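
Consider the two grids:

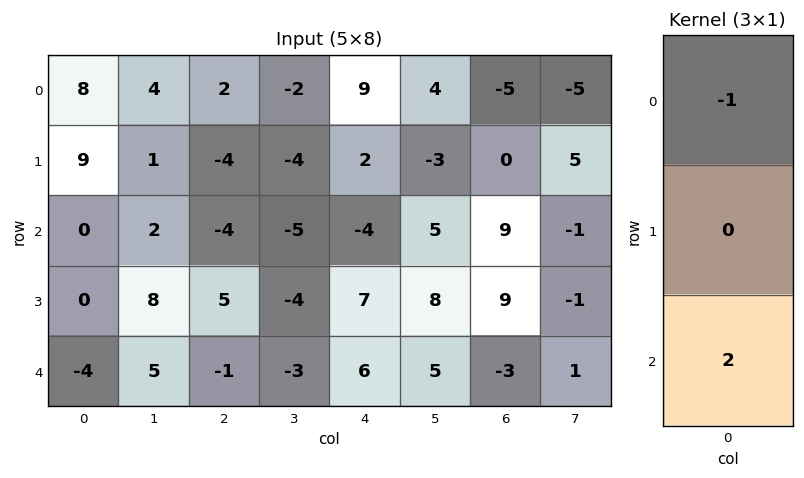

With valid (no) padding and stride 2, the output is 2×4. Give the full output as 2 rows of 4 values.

Output[0,0]: The receptive field on the input at this output position is [8 / 9 / 0]. Elementwise product with the kernel and sum: 8·-1 + 0·2.

-8 -10 -17 23
-8 2 16 -15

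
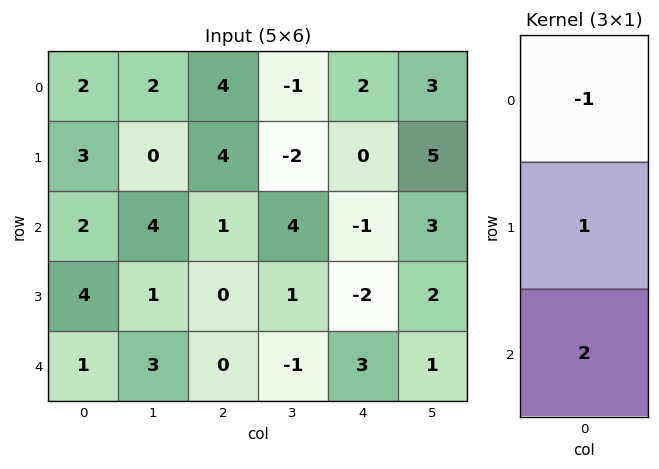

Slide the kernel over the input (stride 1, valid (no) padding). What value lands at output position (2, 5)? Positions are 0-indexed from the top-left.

1

The receptive field on the input at this output position is [3 / 2 / 1]. Elementwise product with the kernel and sum: 3·-1 + 2·1 + 1·2.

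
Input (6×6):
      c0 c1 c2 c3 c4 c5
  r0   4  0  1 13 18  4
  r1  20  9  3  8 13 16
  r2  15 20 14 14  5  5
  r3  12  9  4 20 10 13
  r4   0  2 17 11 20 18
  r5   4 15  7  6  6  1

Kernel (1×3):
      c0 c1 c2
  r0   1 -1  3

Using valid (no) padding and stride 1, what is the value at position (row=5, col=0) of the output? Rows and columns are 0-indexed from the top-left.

The receptive field on the input at this output position is [4 15 7]. Elementwise product with the kernel and sum: 4·1 + 15·-1 + 7·3.

10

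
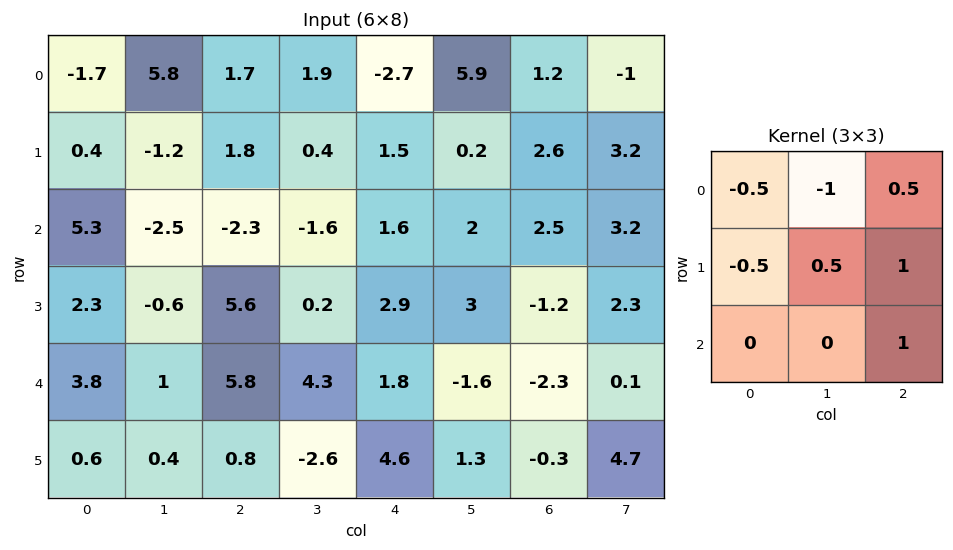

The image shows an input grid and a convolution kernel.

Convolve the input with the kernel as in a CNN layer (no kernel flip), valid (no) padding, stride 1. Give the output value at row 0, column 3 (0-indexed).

7.45

The receptive field on the input at this output position is [1.9 -2.7 5.9 / 0.4 1.5 0.2 / -1.6 1.6 2]. Elementwise product with the kernel and sum: 1.9·-0.5 + -2.7·-1 + 5.9·0.5 + 0.4·-0.5 + 1.5·0.5 + 0.2·1 + 2·1.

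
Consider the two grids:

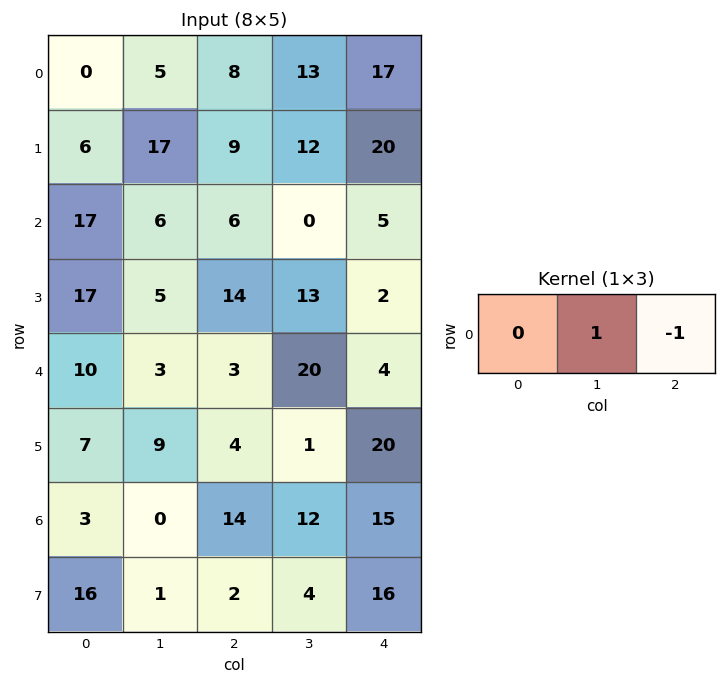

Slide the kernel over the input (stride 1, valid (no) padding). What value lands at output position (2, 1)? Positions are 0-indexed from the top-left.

6

The receptive field on the input at this output position is [6 6 0]. Elementwise product with the kernel and sum: 6·1 + 0·-1.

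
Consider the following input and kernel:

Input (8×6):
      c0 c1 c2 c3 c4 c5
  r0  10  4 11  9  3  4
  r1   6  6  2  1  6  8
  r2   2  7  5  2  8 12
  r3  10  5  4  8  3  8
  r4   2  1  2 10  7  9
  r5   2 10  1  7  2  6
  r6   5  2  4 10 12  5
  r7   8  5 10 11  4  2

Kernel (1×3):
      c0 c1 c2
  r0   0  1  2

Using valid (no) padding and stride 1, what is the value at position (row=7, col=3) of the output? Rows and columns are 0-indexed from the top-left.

The receptive field on the input at this output position is [11 4 2]. Elementwise product with the kernel and sum: 4·1 + 2·2.

8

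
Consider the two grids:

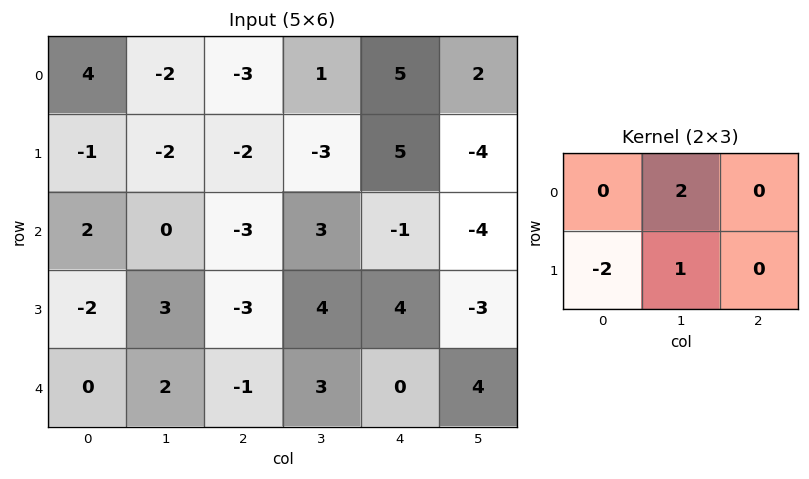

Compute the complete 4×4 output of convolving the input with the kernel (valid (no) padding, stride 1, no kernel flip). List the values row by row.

Output[0,0]: The receptive field on the input at this output position is [4 -2 -3 / -1 -2 -2]. Elementwise product with the kernel and sum: -2·2 + -1·-2 + -2·1.

-4 -4 3 21
-8 -7 3 3
7 -15 16 -6
8 -11 13 2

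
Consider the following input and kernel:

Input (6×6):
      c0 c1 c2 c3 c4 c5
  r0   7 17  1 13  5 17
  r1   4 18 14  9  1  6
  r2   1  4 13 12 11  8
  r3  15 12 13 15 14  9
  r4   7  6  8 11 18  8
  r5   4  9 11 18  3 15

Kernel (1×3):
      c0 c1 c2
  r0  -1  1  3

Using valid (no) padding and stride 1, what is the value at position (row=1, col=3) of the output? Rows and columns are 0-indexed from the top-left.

The receptive field on the input at this output position is [9 1 6]. Elementwise product with the kernel and sum: 9·-1 + 1·1 + 6·3.

10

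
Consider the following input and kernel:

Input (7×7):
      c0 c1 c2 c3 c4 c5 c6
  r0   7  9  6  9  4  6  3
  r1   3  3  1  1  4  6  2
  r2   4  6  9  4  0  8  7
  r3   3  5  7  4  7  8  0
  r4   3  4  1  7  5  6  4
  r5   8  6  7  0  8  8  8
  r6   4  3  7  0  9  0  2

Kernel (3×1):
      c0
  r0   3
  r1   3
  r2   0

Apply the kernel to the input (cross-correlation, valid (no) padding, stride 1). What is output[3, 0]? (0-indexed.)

18

The receptive field on the input at this output position is [3 / 3 / 8]. Elementwise product with the kernel and sum: 3·3 + 3·3.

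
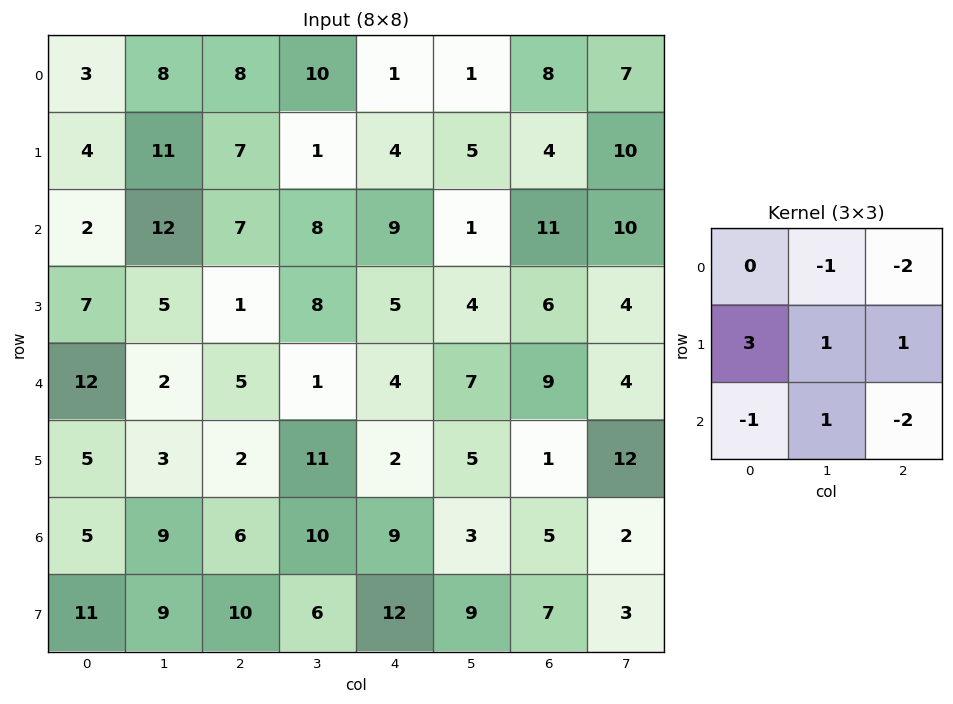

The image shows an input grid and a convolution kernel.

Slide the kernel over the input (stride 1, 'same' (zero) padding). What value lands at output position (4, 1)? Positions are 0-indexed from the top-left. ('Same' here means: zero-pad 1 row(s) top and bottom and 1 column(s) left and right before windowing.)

30

The receptive field on the zero-padded input at this output position is [7 5 1 / 12 2 5 / 5 3 2]. Elementwise product with the kernel and sum: 5·-1 + 1·-2 + 12·3 + 2·1 + 5·1 + 5·-1 + 3·1 + 2·-2.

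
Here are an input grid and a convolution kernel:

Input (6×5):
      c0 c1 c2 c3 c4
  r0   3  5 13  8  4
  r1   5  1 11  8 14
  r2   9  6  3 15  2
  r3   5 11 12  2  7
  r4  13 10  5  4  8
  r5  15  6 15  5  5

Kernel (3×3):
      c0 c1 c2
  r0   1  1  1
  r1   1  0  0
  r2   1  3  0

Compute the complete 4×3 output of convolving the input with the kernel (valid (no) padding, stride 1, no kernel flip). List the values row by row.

53 42 84
64 73 54
66 60 49
74 86 56

Output[0,0]: The receptive field on the input at this output position is [3 5 13 / 5 1 11 / 9 6 3]. Elementwise product with the kernel and sum: 3·1 + 5·1 + 13·1 + 5·1 + 9·1 + 6·3.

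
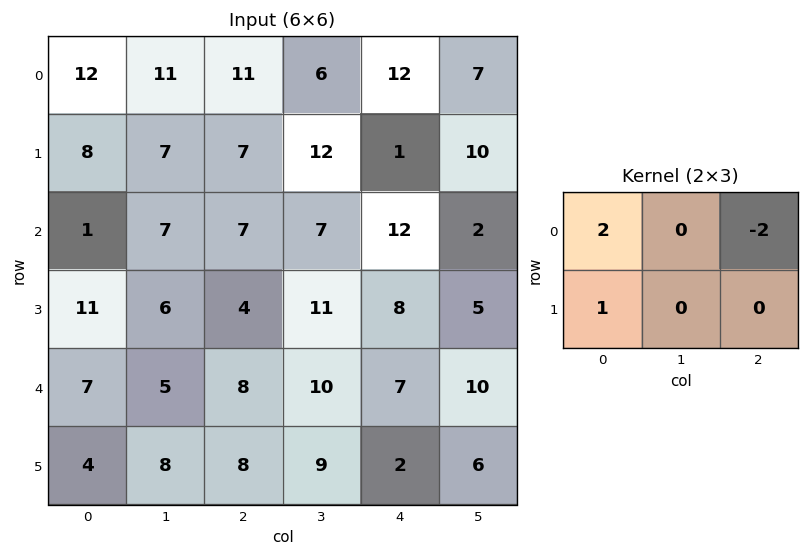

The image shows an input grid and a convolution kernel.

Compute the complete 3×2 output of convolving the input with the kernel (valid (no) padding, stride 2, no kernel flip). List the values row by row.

Output[0,0]: The receptive field on the input at this output position is [12 11 11 / 8 7 7]. Elementwise product with the kernel and sum: 12·2 + 11·-2 + 8·1.
Output[0,1]: The receptive field on the input at this output position is [11 6 12 / 7 12 1]. Elementwise product with the kernel and sum: 11·2 + 12·-2 + 7·1.

10 5
-1 -6
2 10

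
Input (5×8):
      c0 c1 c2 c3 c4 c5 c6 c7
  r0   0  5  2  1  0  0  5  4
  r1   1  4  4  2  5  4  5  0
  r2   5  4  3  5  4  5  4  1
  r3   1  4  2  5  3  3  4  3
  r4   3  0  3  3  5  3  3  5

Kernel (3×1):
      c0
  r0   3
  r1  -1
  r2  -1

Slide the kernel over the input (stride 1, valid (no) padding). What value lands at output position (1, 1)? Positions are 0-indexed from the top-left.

4

The receptive field on the input at this output position is [4 / 4 / 4]. Elementwise product with the kernel and sum: 4·3 + 4·-1 + 4·-1.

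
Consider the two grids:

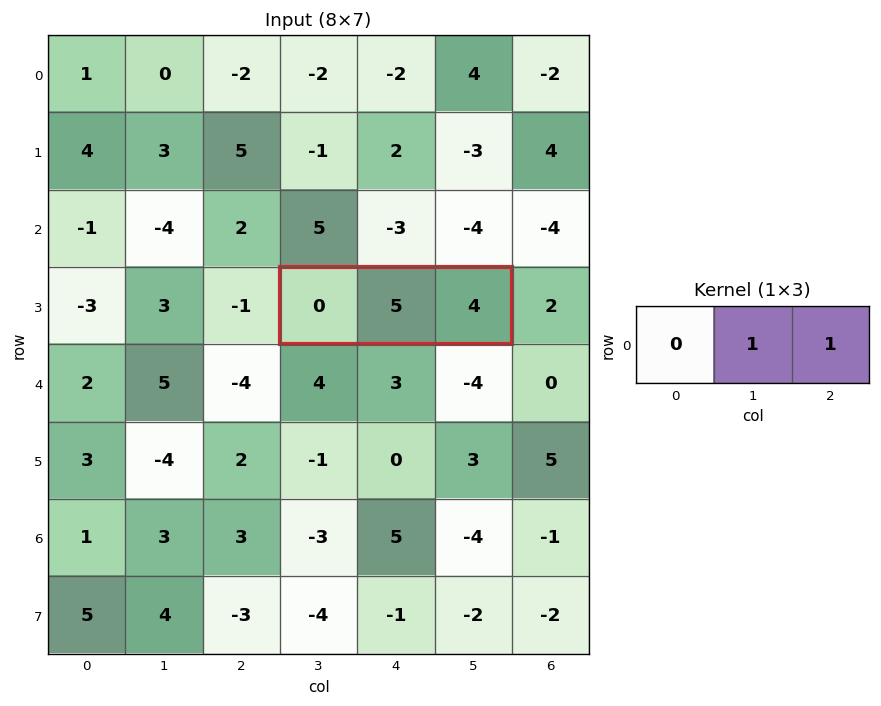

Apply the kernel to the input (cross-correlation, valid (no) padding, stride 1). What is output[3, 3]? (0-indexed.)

The receptive field on the input at this output position is [0 5 4]. Elementwise product with the kernel and sum: 5·1 + 4·1.

9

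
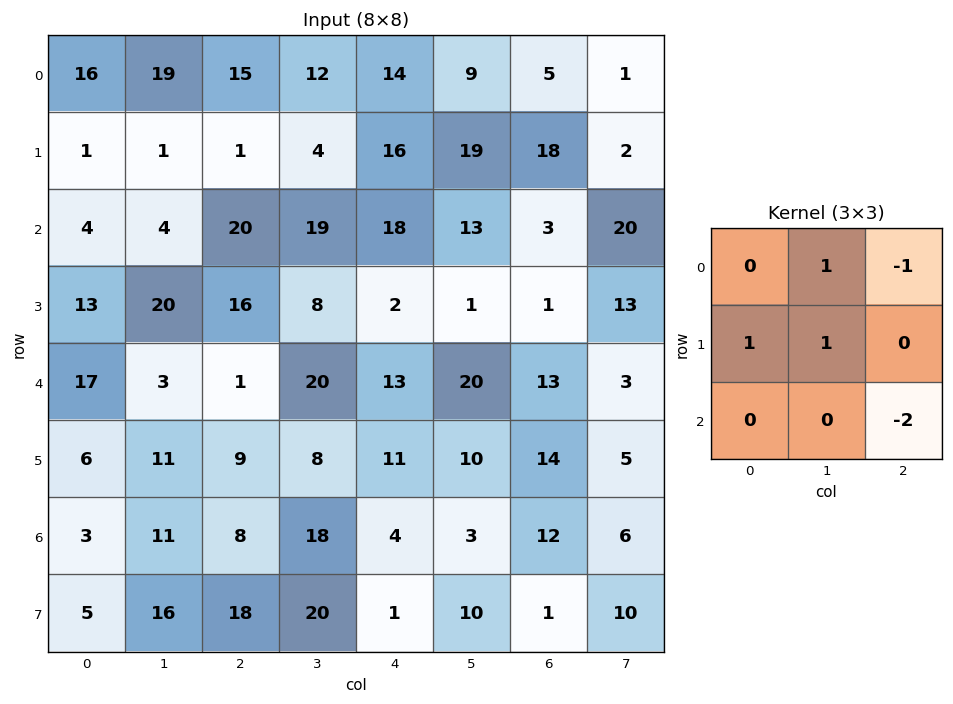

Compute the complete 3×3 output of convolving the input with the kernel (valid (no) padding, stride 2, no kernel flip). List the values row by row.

-34 -33 33
15 -1 -13
3 16 4

Output[0,0]: The receptive field on the input at this output position is [16 19 15 / 1 1 1 / 4 4 20]. Elementwise product with the kernel and sum: 19·1 + 15·-1 + 1·1 + 1·1 + 20·-2.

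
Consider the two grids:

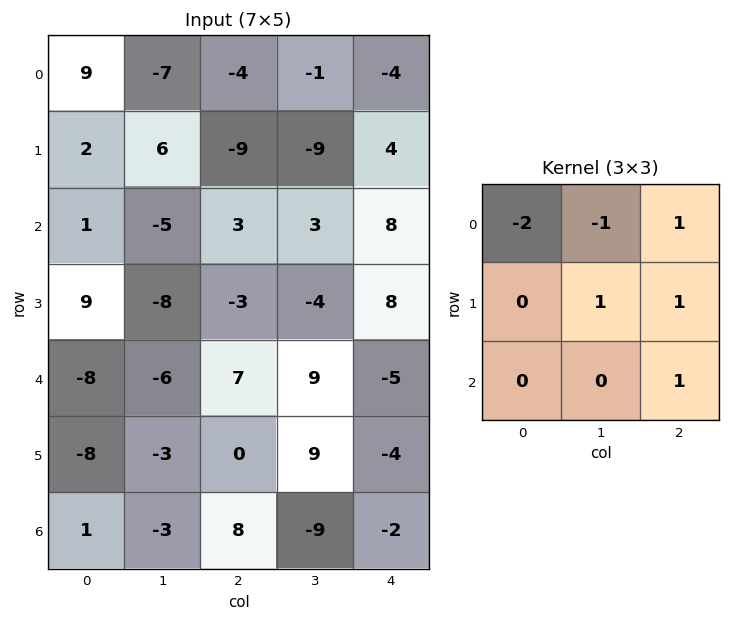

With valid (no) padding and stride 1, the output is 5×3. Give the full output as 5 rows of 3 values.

Output[0,0]: The receptive field on the input at this output position is [9 -7 -4 / 2 6 -9 / 1 -5 3]. Elementwise product with the kernel and sum: 9·-2 + -7·-1 + -4·1 + 6·1 + -9·1 + 3·1.
Output[0,1]: The receptive field on the input at this output position is [-7 -4 -1 / 6 -9 -9 / -5 3 3]. Elementwise product with the kernel and sum: -7·-2 + -4·-1 + -1·1 + -9·1 + -9·1 + 3·1.

-15 2 8
-24 -10 50
2 12 -2
-12 40 18
34 14 -25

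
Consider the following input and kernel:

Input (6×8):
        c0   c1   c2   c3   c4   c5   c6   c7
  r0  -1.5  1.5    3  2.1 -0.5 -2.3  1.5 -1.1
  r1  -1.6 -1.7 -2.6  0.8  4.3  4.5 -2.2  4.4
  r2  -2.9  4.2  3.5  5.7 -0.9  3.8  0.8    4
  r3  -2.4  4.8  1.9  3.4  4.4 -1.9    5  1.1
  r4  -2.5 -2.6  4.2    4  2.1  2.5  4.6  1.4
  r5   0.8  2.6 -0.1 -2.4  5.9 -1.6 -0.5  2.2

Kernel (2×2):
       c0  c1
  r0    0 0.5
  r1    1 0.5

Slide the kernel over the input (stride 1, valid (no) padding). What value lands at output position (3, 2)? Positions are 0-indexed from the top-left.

7.9

The receptive field on the input at this output position is [1.9 3.4 / 4.2 4]. Elementwise product with the kernel and sum: 3.4·0.5 + 4.2·1 + 4·0.5.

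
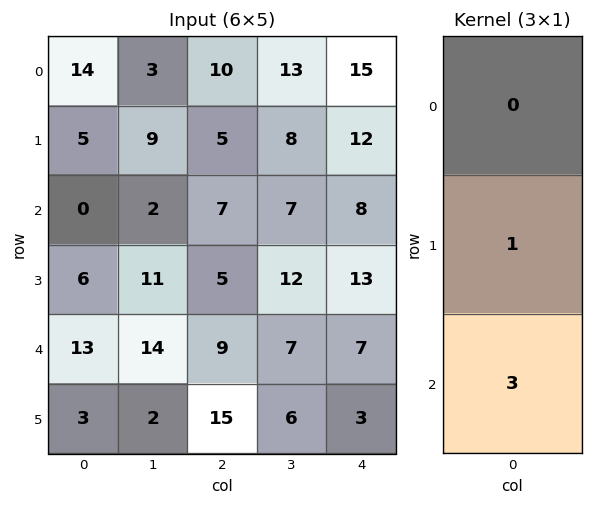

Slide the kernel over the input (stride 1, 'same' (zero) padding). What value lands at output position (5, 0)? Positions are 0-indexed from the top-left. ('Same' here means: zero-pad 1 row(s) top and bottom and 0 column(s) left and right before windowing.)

The receptive field on the zero-padded input at this output position is [13 / 3 / 0]. Elementwise product with the kernel and sum: 3·1 + 0·3.

3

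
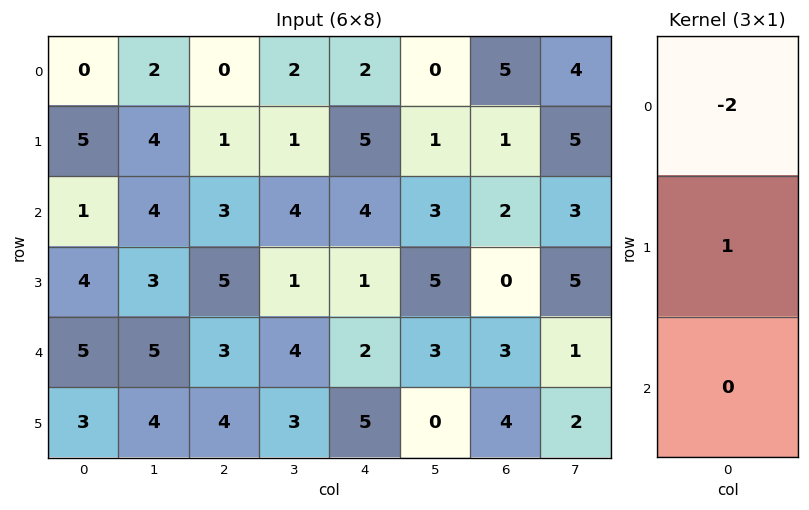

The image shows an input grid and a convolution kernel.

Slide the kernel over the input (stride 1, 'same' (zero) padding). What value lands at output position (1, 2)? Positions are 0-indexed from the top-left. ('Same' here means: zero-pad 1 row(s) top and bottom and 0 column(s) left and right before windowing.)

1

The receptive field on the zero-padded input at this output position is [0 / 1 / 3]. Elementwise product with the kernel and sum: 0·-2 + 1·1.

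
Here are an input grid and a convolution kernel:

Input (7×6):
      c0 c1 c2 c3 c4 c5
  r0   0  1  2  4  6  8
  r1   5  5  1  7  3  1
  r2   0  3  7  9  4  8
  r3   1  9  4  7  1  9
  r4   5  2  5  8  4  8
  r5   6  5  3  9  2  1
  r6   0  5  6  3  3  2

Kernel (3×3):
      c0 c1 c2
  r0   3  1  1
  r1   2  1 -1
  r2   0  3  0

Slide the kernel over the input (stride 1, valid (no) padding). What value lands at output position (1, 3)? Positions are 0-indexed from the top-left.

42

The receptive field on the input at this output position is [7 3 1 / 9 4 8 / 7 1 9]. Elementwise product with the kernel and sum: 7·3 + 3·1 + 1·1 + 9·2 + 4·1 + 8·-1 + 1·3.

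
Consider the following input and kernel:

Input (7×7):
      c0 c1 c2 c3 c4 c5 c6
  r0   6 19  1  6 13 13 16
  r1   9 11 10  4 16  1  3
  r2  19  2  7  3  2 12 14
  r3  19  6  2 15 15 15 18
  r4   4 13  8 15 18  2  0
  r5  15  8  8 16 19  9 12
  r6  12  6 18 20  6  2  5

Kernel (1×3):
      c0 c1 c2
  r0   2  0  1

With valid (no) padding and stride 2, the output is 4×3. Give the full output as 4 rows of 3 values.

13 15 42
45 16 18
16 34 36
42 42 17

Output[0,0]: The receptive field on the input at this output position is [6 19 1]. Elementwise product with the kernel and sum: 6·2 + 1·1.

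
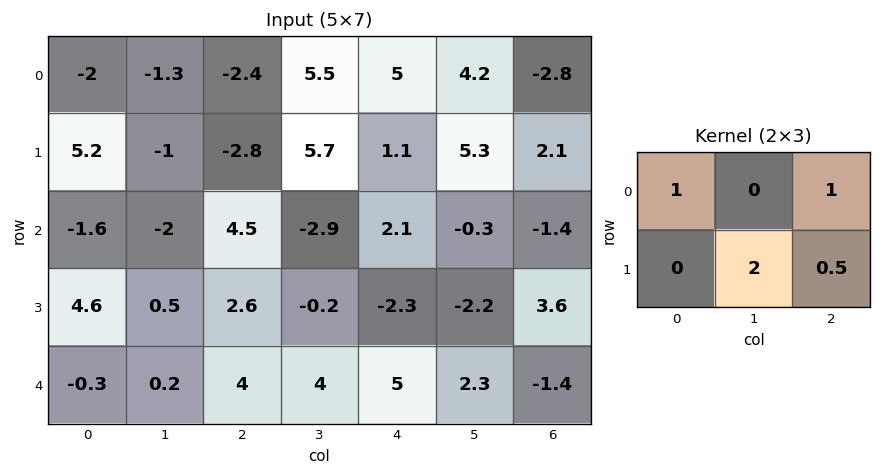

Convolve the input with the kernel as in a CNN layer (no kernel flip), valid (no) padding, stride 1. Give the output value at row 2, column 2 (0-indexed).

5.05

The receptive field on the input at this output position is [4.5 -2.9 2.1 / 2.6 -0.2 -2.3]. Elementwise product with the kernel and sum: 4.5·1 + 2.1·1 + -0.2·2 + -2.3·0.5.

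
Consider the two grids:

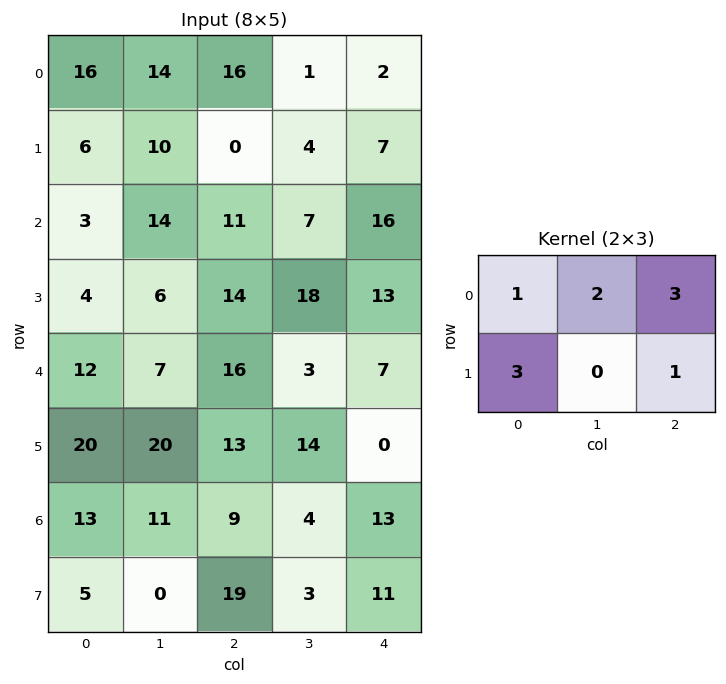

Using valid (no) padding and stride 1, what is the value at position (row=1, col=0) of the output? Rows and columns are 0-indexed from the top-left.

46

The receptive field on the input at this output position is [6 10 0 / 3 14 11]. Elementwise product with the kernel and sum: 6·1 + 10·2 + 0·3 + 3·3 + 11·1.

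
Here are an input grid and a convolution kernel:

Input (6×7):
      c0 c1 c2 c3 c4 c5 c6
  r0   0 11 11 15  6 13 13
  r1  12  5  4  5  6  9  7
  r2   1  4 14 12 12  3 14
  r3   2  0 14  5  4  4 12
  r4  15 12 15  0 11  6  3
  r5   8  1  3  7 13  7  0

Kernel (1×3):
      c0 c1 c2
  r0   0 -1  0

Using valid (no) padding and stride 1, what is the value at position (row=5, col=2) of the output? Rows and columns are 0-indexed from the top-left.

The receptive field on the input at this output position is [3 7 13]. Elementwise product with the kernel and sum: 7·-1.

-7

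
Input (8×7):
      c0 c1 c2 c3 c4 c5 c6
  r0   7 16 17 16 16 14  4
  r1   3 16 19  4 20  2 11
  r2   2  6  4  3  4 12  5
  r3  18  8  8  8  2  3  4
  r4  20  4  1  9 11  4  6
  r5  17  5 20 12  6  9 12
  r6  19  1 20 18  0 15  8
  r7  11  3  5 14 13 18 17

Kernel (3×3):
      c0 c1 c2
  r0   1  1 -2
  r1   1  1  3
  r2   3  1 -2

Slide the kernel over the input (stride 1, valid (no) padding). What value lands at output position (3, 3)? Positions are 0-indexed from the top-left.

60

The receptive field on the input at this output position is [8 2 3 / 9 11 4 / 12 6 9]. Elementwise product with the kernel and sum: 8·1 + 2·1 + 3·-2 + 9·1 + 11·1 + 4·3 + 12·3 + 6·1 + 9·-2.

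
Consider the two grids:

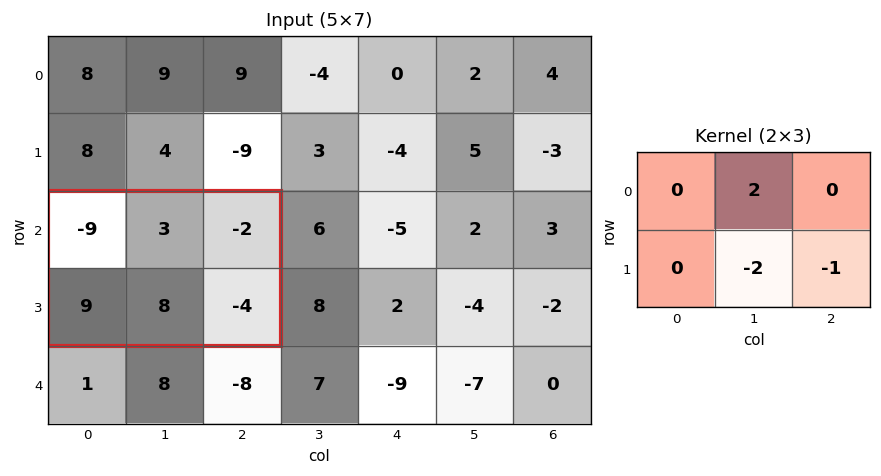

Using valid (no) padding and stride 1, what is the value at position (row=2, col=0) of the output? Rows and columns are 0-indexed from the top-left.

-6

The receptive field on the input at this output position is [-9 3 -2 / 9 8 -4]. Elementwise product with the kernel and sum: 3·2 + 8·-2 + -4·-1.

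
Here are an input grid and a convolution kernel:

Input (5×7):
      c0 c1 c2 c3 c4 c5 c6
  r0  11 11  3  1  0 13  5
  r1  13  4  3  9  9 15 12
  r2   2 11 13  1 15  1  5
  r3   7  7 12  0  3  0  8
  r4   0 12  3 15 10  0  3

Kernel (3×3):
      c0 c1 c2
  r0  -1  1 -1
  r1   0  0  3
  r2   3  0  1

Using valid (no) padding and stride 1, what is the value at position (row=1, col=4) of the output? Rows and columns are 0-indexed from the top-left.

26

The receptive field on the input at this output position is [9 15 12 / 15 1 5 / 3 0 8]. Elementwise product with the kernel and sum: 9·-1 + 15·1 + 12·-1 + 5·3 + 3·3 + 8·1.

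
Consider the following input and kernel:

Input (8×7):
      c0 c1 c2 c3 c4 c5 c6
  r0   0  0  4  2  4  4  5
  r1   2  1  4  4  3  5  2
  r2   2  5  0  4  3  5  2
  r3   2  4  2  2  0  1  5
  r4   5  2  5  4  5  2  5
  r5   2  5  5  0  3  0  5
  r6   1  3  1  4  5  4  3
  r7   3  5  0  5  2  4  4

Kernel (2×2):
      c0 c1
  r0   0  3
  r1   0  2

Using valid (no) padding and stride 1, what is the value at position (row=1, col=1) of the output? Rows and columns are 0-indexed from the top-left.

12

The receptive field on the input at this output position is [1 4 / 5 0]. Elementwise product with the kernel and sum: 4·3 + 0·2.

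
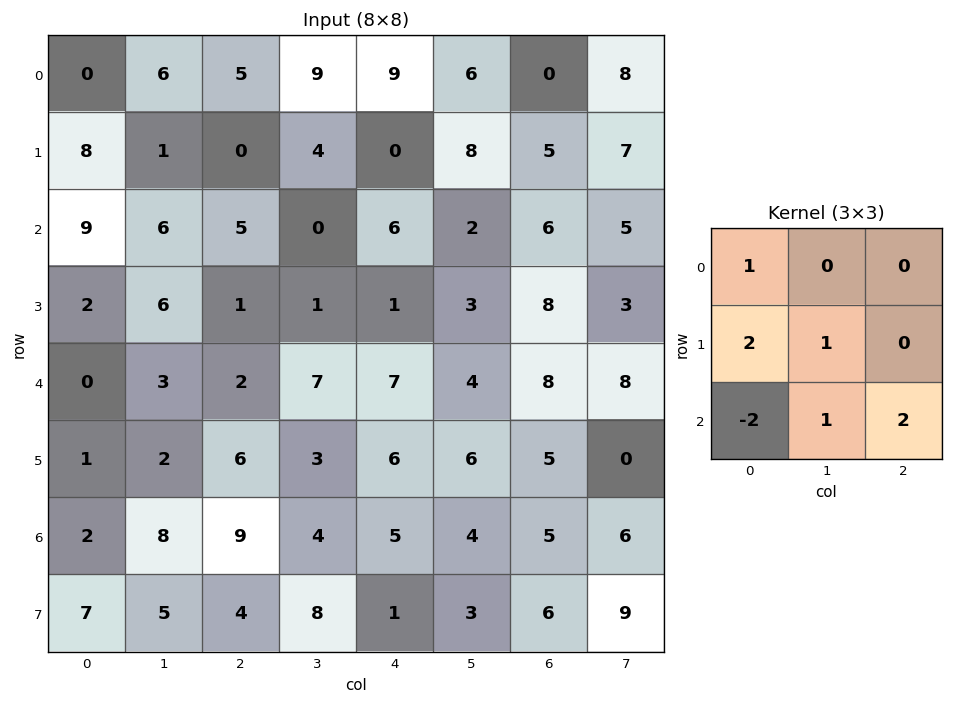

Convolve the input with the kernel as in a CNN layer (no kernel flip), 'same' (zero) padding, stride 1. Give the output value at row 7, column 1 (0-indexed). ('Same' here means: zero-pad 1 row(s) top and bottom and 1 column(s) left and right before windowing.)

The receptive field on the zero-padded input at this output position is [2 8 9 / 7 5 4 / 0 0 0]. Elementwise product with the kernel and sum: 2·1 + 7·2 + 5·1 + 0·-2 + 0·1 + 0·2.

21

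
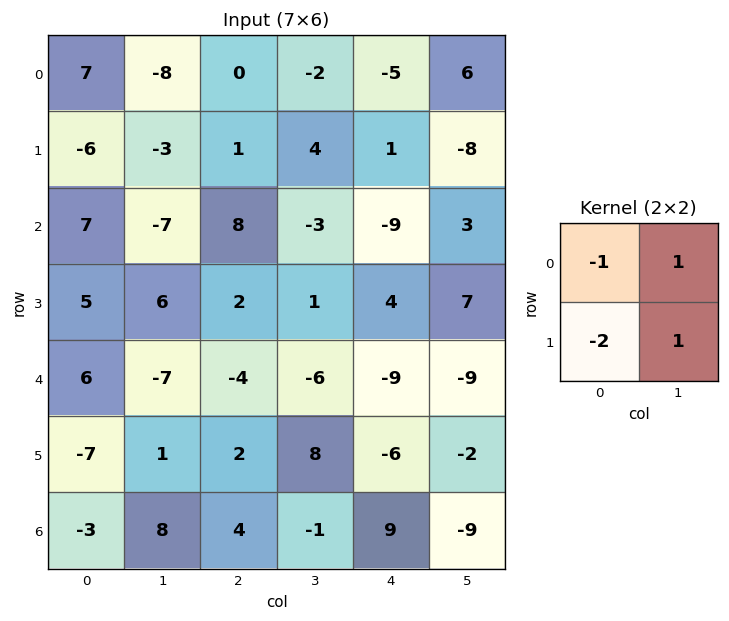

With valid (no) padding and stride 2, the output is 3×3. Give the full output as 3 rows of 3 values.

-6 0 1
-18 -14 11
2 2 10

Output[0,0]: The receptive field on the input at this output position is [7 -8 / -6 -3]. Elementwise product with the kernel and sum: 7·-1 + -8·1 + -6·-2 + -3·1.
Output[0,1]: The receptive field on the input at this output position is [0 -2 / 1 4]. Elementwise product with the kernel and sum: 0·-1 + -2·1 + 1·-2 + 4·1.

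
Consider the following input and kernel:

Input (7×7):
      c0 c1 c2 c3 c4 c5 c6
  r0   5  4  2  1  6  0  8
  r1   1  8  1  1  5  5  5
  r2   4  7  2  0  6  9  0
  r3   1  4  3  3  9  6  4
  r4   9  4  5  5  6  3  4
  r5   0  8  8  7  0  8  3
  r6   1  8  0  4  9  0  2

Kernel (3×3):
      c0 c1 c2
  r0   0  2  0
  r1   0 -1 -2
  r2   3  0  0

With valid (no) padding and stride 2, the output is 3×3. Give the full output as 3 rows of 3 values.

Output[0,0]: The receptive field on the input at this output position is [5 4 2 / 1 8 1 / 4 7 2]. Elementwise product with the kernel and sum: 4·2 + 8·-1 + 1·-2 + 4·3.
Output[0,1]: The receptive field on the input at this output position is [2 1 6 / 1 1 5 / 2 0 6]. Elementwise product with the kernel and sum: 1·2 + 1·-1 + 5·-2 + 2·3.

10 -3 3
31 -6 22
-13 3 19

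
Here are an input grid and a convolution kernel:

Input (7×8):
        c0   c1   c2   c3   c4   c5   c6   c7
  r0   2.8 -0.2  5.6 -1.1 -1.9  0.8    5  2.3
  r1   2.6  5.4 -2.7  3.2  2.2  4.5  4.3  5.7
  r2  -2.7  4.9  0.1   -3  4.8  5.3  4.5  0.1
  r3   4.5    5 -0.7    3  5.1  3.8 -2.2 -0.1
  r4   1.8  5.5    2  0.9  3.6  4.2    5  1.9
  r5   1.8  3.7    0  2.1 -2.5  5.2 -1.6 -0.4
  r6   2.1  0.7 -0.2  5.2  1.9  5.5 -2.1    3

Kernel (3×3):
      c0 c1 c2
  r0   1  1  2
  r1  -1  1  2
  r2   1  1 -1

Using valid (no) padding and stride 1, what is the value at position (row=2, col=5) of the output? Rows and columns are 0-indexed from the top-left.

The receptive field on the input at this output position is [5.3 4.5 0.1 / 3.8 -2.2 -0.1 / 4.2 5 1.9]. Elementwise product with the kernel and sum: 5.3·1 + 4.5·1 + 0.1·2 + 3.8·-1 + -2.2·1 + -0.1·2 + 4.2·1 + 5·1 + 1.9·-1.

11.1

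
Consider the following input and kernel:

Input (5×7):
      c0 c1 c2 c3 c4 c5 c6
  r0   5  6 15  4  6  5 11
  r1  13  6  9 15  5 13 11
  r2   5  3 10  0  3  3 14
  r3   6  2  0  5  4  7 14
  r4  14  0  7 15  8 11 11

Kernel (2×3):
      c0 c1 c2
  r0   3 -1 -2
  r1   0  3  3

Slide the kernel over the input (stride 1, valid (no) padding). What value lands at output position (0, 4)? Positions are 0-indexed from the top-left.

The receptive field on the input at this output position is [6 5 11 / 5 13 11]. Elementwise product with the kernel and sum: 6·3 + 5·-1 + 11·-2 + 13·3 + 11·3.

63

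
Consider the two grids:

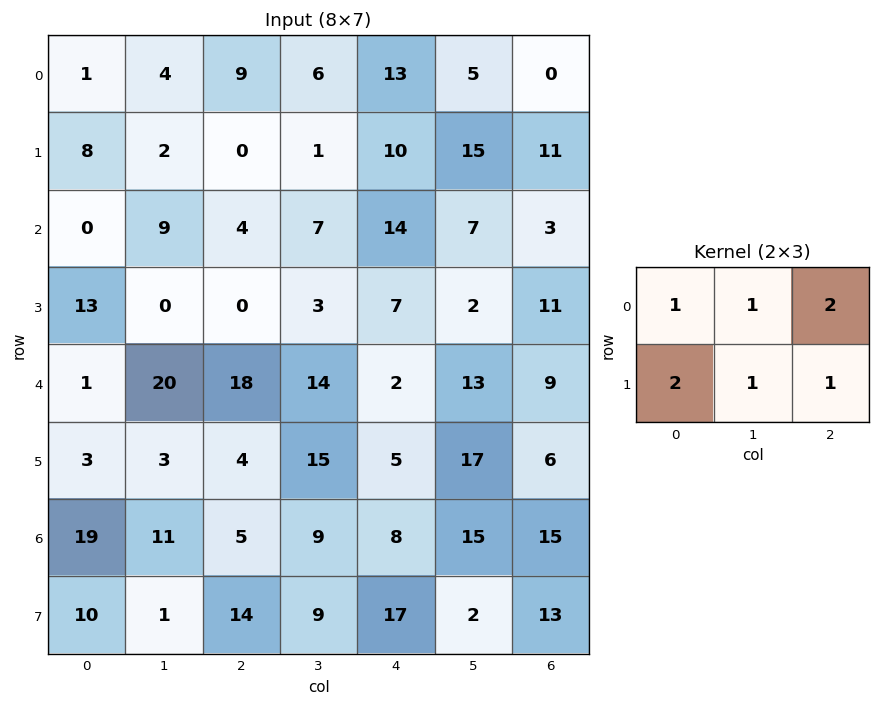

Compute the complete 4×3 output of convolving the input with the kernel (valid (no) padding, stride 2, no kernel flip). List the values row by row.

Output[0,0]: The receptive field on the input at this output position is [1 4 9 / 8 2 0]. Elementwise product with the kernel and sum: 1·1 + 4·1 + 9·2 + 8·2 + 2·1 + 0·1.

41 52 64
43 49 54
70 64 66
75 84 102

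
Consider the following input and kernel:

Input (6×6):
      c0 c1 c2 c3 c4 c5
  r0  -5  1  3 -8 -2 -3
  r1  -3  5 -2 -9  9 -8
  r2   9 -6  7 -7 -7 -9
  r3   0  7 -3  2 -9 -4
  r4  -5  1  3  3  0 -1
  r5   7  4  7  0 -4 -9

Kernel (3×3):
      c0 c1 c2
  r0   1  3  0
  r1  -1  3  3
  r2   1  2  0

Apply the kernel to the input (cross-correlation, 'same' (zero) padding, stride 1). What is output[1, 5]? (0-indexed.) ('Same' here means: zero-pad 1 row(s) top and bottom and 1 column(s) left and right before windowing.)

The receptive field on the zero-padded input at this output position is [-2 -3 0 / 9 -8 0 / -7 -9 0]. Elementwise product with the kernel and sum: -2·1 + -3·3 + 9·-1 + -8·3 + 0·3 + -7·1 + -9·2.

-69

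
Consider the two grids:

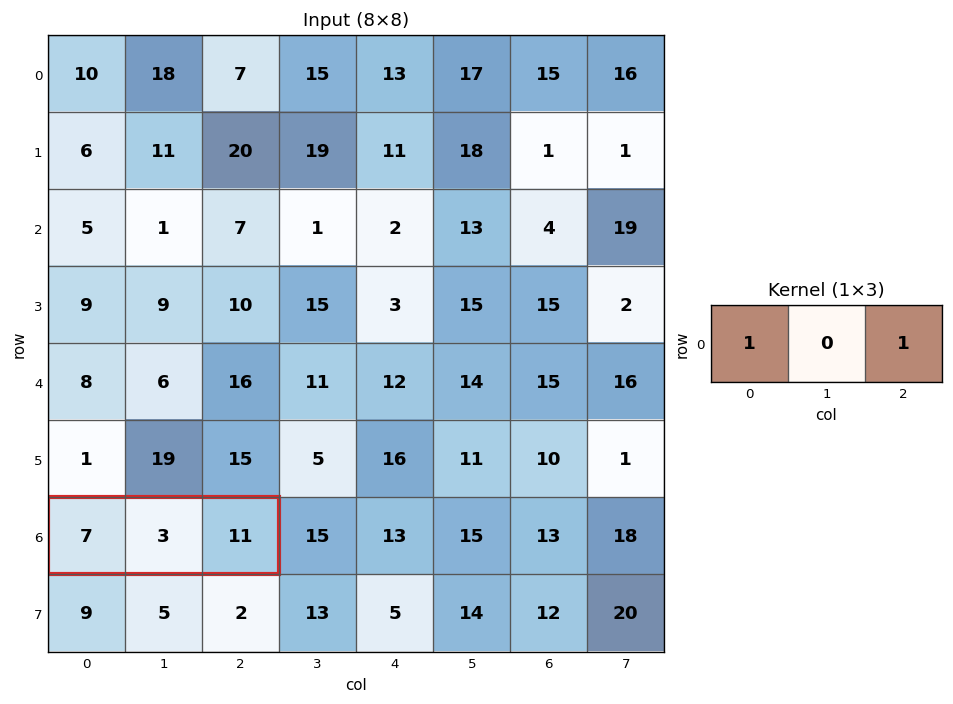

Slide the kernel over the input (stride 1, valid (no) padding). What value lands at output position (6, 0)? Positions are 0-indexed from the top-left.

18

The receptive field on the input at this output position is [7 3 11]. Elementwise product with the kernel and sum: 7·1 + 11·1.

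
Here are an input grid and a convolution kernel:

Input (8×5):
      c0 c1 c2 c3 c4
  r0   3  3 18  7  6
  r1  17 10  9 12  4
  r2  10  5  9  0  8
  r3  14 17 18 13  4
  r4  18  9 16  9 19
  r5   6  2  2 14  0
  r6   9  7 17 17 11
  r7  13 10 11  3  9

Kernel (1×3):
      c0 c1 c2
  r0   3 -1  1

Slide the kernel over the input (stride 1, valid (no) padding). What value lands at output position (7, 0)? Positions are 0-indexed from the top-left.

40

The receptive field on the input at this output position is [13 10 11]. Elementwise product with the kernel and sum: 13·3 + 10·-1 + 11·1.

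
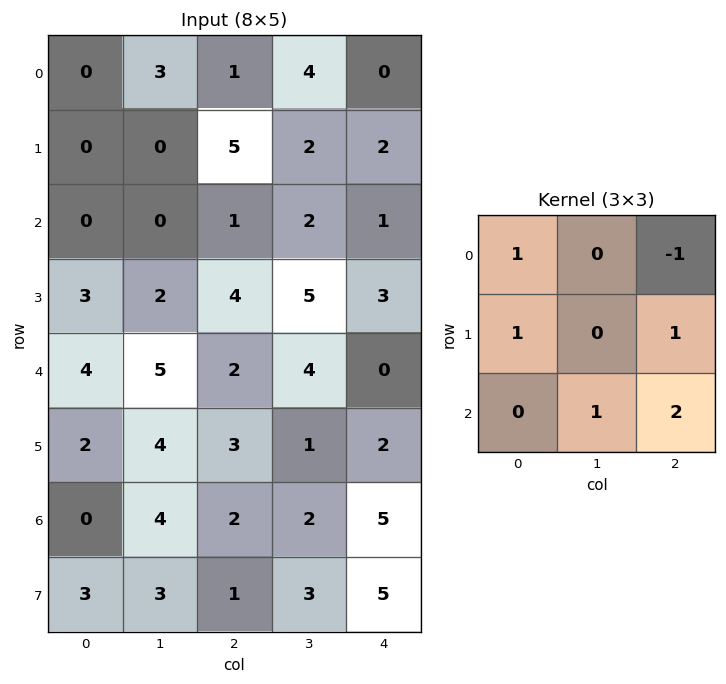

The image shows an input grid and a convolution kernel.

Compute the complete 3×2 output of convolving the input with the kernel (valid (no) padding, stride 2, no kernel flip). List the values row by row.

6 12
15 11
15 19

Output[0,0]: The receptive field on the input at this output position is [0 3 1 / 0 0 5 / 0 0 1]. Elementwise product with the kernel and sum: 0·1 + 1·-1 + 0·1 + 5·1 + 0·1 + 1·2.
Output[0,1]: The receptive field on the input at this output position is [1 4 0 / 5 2 2 / 1 2 1]. Elementwise product with the kernel and sum: 1·1 + 0·-1 + 5·1 + 2·1 + 2·1 + 1·2.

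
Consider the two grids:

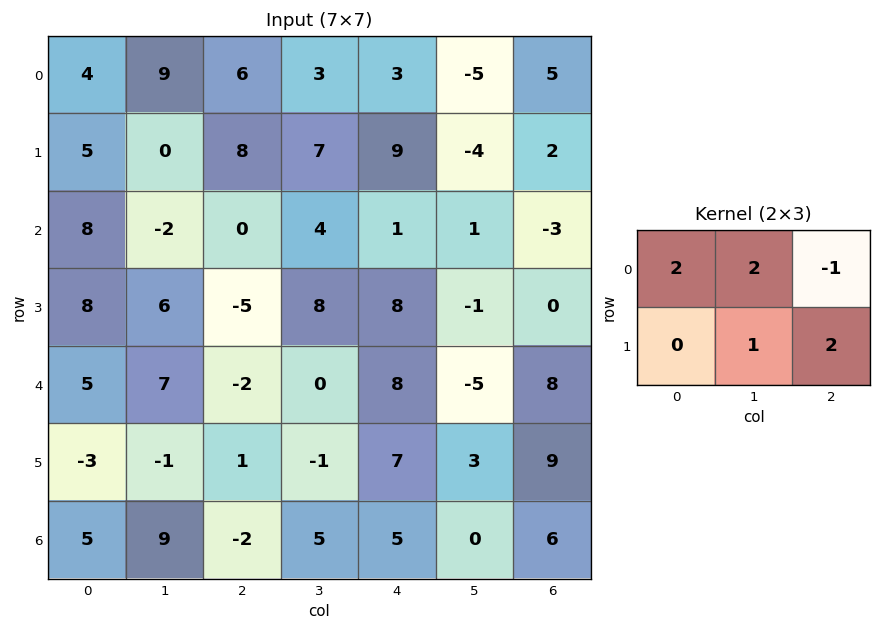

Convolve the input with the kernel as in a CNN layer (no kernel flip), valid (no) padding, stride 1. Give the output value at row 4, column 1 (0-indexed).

The receptive field on the input at this output position is [7 -2 0 / -1 1 -1]. Elementwise product with the kernel and sum: 7·2 + -2·2 + 0·-1 + 1·1 + -1·2.

9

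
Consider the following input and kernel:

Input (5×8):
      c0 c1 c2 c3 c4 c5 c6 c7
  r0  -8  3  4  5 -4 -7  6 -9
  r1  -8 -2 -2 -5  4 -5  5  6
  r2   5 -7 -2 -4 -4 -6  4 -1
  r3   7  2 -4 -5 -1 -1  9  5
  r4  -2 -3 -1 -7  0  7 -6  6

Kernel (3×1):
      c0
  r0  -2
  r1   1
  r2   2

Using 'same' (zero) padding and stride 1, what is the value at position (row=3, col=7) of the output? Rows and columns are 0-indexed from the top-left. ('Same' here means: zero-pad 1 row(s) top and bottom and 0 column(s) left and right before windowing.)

19

The receptive field on the zero-padded input at this output position is [-1 / 5 / 6]. Elementwise product with the kernel and sum: -1·-2 + 5·1 + 6·2.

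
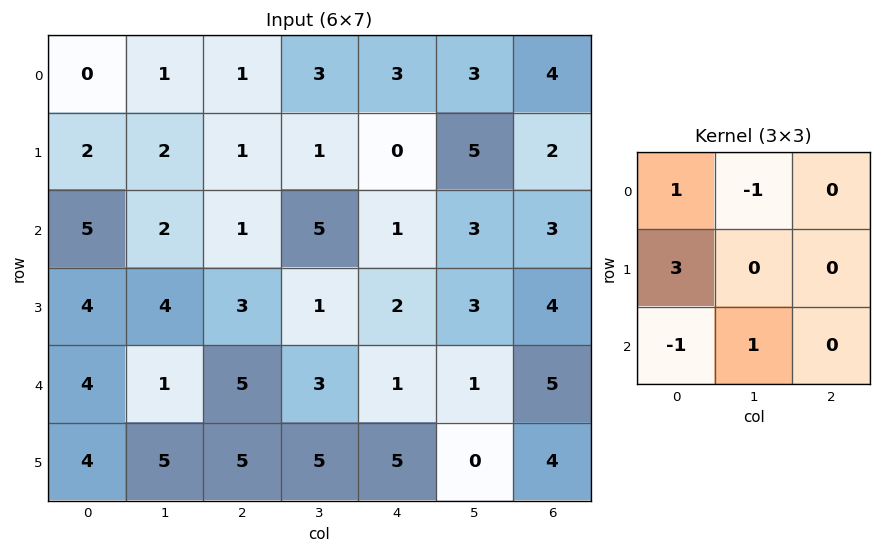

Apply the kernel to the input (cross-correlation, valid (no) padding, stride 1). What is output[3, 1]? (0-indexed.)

4

The receptive field on the input at this output position is [4 3 1 / 1 5 3 / 5 5 5]. Elementwise product with the kernel and sum: 4·1 + 3·-1 + 1·3 + 5·-1 + 5·1.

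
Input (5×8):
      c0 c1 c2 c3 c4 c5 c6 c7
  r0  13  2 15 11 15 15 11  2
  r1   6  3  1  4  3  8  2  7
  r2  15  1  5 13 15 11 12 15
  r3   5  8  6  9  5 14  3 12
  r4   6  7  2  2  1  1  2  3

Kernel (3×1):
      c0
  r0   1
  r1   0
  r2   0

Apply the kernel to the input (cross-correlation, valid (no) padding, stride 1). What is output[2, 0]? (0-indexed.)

The receptive field on the input at this output position is [15 / 5 / 6]. Elementwise product with the kernel and sum: 15·1.

15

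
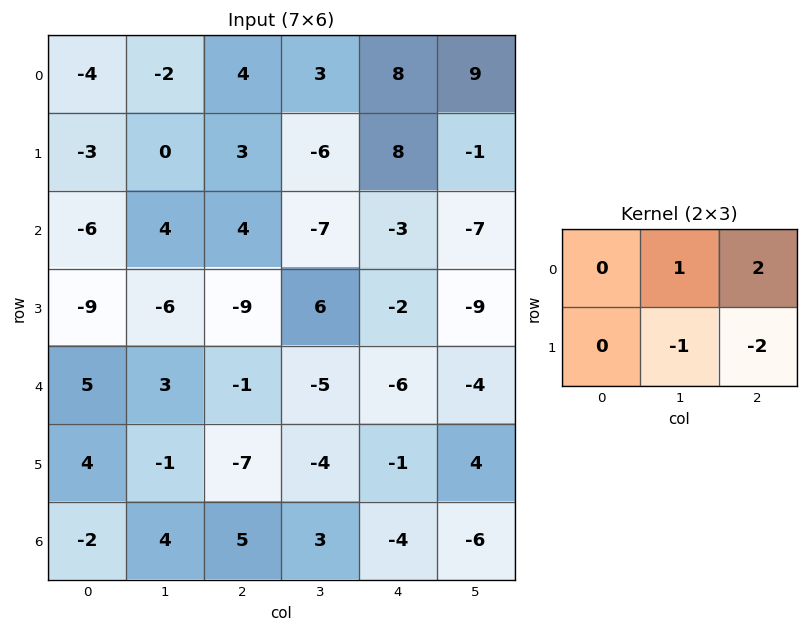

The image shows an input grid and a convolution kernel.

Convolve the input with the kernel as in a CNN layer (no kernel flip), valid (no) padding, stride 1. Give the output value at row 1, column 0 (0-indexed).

-6

The receptive field on the input at this output position is [-3 0 3 / -6 4 4]. Elementwise product with the kernel and sum: 0·1 + 3·2 + 4·-1 + 4·-2.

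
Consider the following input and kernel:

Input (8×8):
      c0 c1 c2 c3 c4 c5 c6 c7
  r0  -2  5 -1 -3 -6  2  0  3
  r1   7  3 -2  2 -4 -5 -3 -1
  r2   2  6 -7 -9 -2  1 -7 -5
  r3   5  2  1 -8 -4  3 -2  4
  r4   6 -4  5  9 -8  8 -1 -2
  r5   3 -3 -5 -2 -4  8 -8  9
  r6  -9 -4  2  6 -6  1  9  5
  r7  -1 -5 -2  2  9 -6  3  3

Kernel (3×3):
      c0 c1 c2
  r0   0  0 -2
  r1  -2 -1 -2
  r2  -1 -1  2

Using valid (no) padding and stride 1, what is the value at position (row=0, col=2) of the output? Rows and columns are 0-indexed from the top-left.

34

The receptive field on the input at this output position is [-1 -3 -6 / -2 2 -4 / -7 -9 -2]. Elementwise product with the kernel and sum: -6·-2 + -2·-2 + 2·-1 + -4·-2 + -7·-1 + -9·-1 + -2·2.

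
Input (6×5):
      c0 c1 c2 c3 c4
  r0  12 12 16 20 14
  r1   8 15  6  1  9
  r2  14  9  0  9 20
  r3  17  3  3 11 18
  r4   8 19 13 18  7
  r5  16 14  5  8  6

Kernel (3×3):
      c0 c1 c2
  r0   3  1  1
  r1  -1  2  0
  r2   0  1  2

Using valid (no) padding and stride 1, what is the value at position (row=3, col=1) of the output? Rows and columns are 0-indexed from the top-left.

The receptive field on the input at this output position is [3 3 11 / 19 13 18 / 14 5 8]. Elementwise product with the kernel and sum: 3·3 + 3·1 + 11·1 + 19·-1 + 13·2 + 5·1 + 8·2.

51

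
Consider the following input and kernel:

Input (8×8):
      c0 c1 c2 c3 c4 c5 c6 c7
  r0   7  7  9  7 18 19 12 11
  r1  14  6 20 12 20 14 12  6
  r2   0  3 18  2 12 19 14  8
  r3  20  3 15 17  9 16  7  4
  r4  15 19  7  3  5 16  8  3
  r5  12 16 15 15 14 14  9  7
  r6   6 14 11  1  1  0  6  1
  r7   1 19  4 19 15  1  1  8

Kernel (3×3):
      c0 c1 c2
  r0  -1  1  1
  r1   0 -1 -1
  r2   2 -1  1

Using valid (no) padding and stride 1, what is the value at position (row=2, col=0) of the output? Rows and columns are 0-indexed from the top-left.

The receptive field on the input at this output position is [0 3 18 / 20 3 15 / 15 19 7]. Elementwise product with the kernel and sum: 0·-1 + 3·1 + 18·1 + 3·-1 + 15·-1 + 15·2 + 19·-1 + 7·1.

21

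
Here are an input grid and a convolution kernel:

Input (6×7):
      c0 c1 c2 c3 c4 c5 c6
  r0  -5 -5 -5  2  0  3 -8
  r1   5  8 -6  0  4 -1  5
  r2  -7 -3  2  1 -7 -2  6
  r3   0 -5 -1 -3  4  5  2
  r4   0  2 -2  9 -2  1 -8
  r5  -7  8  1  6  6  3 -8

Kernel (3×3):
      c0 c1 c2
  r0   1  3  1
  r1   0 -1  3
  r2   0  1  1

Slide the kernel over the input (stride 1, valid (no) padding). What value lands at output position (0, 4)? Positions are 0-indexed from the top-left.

The receptive field on the input at this output position is [0 3 -8 / 4 -1 5 / -7 -2 6]. Elementwise product with the kernel and sum: 0·1 + 3·3 + -8·1 + -1·-1 + 5·3 + -2·1 + 6·1.

21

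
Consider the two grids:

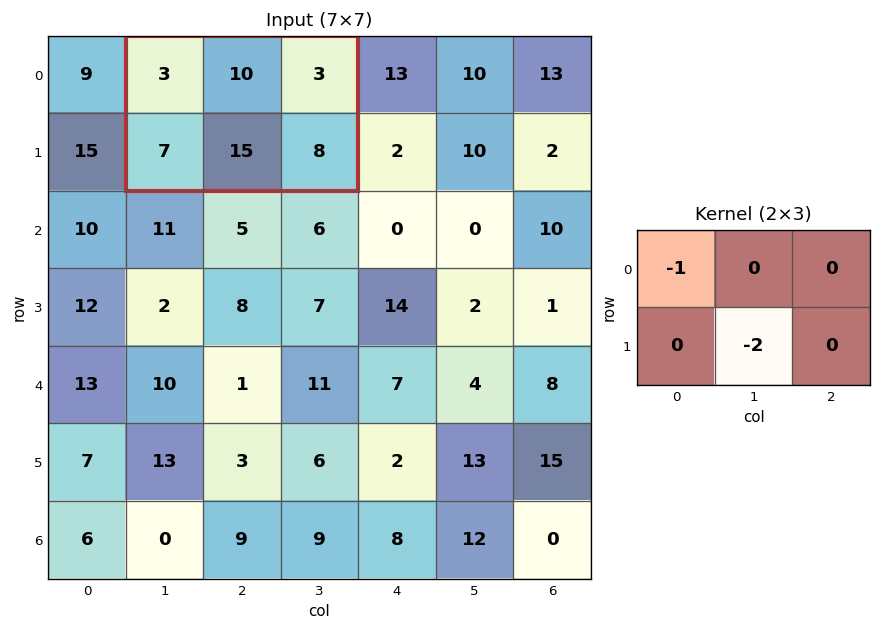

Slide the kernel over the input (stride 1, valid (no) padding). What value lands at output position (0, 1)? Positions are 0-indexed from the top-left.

The receptive field on the input at this output position is [3 10 3 / 7 15 8]. Elementwise product with the kernel and sum: 3·-1 + 15·-2.

-33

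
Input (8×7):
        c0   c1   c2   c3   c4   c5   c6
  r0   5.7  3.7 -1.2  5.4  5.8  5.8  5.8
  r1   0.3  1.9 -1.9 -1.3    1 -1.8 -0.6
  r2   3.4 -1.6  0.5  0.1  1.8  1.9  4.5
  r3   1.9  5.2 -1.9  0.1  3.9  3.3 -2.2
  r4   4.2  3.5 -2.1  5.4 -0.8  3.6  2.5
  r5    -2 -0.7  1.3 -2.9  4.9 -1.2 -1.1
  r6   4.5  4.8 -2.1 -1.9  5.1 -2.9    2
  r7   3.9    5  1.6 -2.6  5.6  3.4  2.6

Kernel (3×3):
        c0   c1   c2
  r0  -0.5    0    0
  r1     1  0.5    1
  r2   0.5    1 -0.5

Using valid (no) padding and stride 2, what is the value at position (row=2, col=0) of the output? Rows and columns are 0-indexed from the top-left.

The receptive field on the input at this output position is [4.2 3.5 -2.1 / -2 -0.7 1.3 / 4.5 4.8 -2.1]. Elementwise product with the kernel and sum: 4.2·-0.5 + -2·1 + -0.7·0.5 + 1.3·1 + 4.5·0.5 + 4.8·1 + -2.1·-0.5.

4.95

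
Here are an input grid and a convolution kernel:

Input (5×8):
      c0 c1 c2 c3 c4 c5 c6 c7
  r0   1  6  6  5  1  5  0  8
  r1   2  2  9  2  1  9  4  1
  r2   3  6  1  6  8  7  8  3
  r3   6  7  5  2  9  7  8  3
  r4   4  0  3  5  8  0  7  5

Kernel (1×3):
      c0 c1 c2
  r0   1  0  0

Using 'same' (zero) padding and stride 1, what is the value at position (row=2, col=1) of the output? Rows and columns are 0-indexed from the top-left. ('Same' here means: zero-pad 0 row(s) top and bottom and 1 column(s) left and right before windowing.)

The receptive field on the zero-padded input at this output position is [3 6 1]. Elementwise product with the kernel and sum: 3·1.

3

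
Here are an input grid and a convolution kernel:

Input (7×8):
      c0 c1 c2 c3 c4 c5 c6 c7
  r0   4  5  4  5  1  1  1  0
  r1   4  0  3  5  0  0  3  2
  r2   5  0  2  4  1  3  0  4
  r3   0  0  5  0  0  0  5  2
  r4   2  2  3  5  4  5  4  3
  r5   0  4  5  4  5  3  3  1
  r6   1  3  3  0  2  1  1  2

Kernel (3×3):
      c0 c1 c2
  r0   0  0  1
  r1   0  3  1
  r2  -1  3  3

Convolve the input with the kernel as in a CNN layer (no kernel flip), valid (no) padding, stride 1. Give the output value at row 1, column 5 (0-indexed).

The receptive field on the input at this output position is [0 3 2 / 3 0 4 / 0 5 2]. Elementwise product with the kernel and sum: 2·1 + 0·3 + 4·1 + 0·-1 + 5·3 + 2·3.

27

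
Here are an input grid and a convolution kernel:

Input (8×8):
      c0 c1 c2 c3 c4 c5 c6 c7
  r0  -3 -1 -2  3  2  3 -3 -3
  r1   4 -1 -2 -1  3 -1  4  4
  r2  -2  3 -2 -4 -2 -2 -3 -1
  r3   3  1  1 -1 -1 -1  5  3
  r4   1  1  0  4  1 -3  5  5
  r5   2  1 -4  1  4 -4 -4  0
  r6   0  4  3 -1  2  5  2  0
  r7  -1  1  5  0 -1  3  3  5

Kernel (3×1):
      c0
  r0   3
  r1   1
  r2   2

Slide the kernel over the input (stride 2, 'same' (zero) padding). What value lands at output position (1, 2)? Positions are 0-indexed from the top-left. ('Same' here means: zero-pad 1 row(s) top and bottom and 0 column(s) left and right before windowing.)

The receptive field on the zero-padded input at this output position is [3 / -2 / -1]. Elementwise product with the kernel and sum: 3·3 + -2·1 + -1·2.

5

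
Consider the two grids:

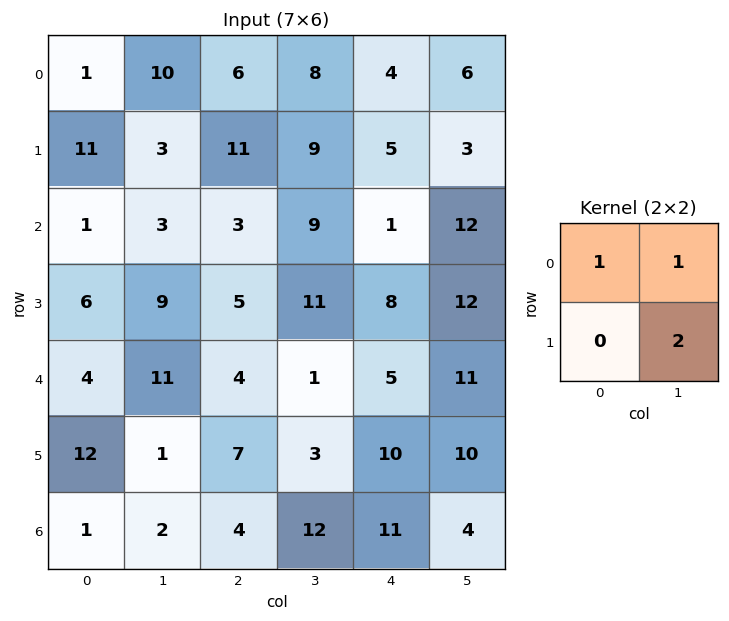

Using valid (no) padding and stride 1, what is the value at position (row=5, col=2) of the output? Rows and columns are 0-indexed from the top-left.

34

The receptive field on the input at this output position is [7 3 / 4 12]. Elementwise product with the kernel and sum: 7·1 + 3·1 + 12·2.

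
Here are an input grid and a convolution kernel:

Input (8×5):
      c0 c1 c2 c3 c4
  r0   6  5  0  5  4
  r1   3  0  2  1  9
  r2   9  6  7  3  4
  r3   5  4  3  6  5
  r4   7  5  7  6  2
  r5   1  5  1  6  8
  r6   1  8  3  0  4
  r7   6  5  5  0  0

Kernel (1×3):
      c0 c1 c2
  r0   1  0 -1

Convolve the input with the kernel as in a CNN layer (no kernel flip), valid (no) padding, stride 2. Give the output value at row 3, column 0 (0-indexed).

The receptive field on the input at this output position is [1 8 3]. Elementwise product with the kernel and sum: 1·1 + 3·-1.

-2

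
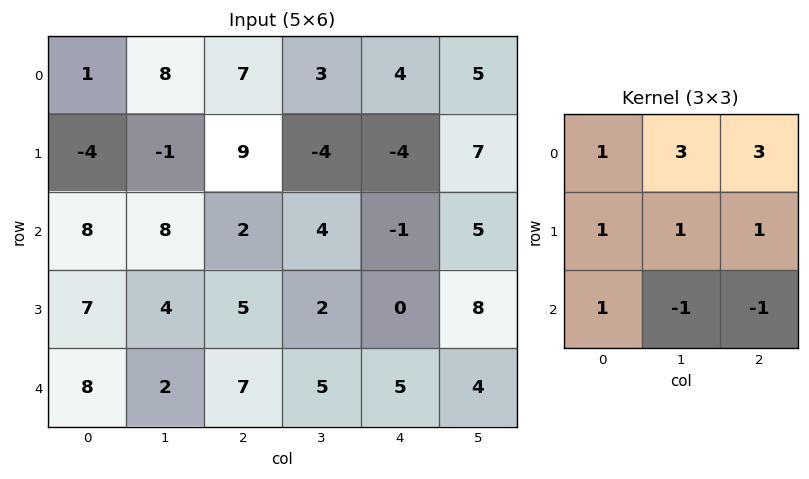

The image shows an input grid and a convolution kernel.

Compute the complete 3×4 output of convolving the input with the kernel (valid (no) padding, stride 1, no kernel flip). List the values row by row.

Output[0,0]: The receptive field on the input at this output position is [1 8 7 / -4 -1 9 / 8 8 2]. Elementwise product with the kernel and sum: 1·1 + 8·3 + 7·3 + -4·1 + -1·1 + 9·1 + 8·1 + 8·-1 + 2·-1.

48 44 28 29
36 25 -7 7
53 27 15 22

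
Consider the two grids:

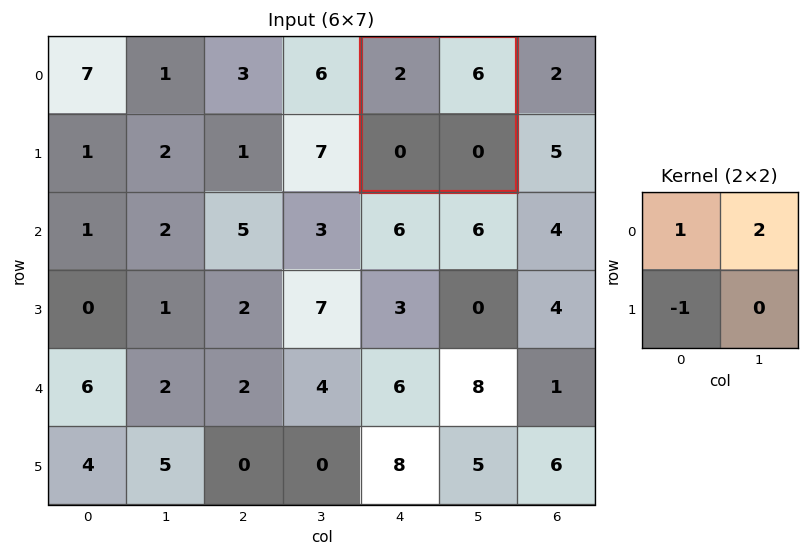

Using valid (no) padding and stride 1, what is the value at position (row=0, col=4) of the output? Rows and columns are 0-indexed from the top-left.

The receptive field on the input at this output position is [2 6 / 0 0]. Elementwise product with the kernel and sum: 2·1 + 6·2 + 0·-1.

14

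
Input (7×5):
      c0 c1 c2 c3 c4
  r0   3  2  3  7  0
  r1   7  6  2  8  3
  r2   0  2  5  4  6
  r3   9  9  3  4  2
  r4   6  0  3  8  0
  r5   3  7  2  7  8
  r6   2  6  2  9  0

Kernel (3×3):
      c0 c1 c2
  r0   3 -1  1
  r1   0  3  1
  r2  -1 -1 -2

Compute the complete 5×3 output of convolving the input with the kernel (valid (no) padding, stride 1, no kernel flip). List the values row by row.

Output[0,0]: The receptive field on the input at this output position is [3 2 3 / 7 6 2 / 0 2 5]. Elementwise product with the kernel and sum: 3·3 + 2·-1 + 3·1 + 6·3 + 2·1 + 0·-1 + 2·-1 + 5·-2.

18 9 8
4 23 8
21 -1 20
10 22 6
32 -8 19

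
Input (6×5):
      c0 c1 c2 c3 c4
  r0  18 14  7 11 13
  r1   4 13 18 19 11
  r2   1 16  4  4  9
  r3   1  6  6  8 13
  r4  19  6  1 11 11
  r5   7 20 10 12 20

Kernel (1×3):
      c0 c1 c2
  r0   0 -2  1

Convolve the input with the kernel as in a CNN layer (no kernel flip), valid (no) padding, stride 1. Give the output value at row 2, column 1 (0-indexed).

-4

The receptive field on the input at this output position is [16 4 4]. Elementwise product with the kernel and sum: 4·-2 + 4·1.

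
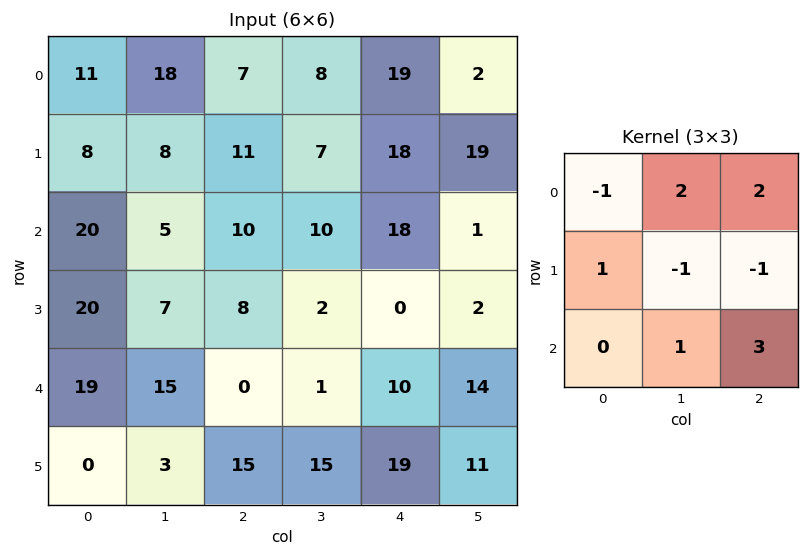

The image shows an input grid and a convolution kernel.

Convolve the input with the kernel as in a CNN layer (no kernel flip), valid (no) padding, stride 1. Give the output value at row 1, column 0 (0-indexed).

66

The receptive field on the input at this output position is [8 8 11 / 20 5 10 / 20 7 8]. Elementwise product with the kernel and sum: 8·-1 + 8·2 + 11·2 + 20·1 + 5·-1 + 10·-1 + 7·1 + 8·3.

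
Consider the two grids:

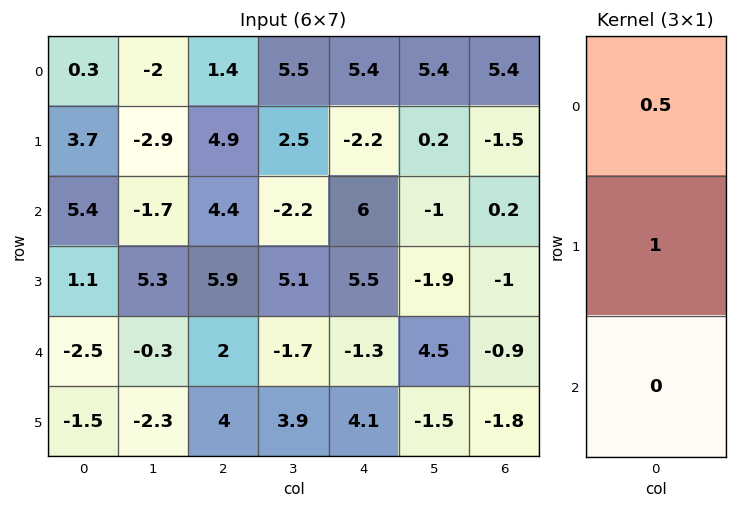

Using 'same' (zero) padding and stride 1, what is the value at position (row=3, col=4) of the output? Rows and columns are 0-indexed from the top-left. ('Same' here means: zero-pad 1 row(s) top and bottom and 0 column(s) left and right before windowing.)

8.5

The receptive field on the zero-padded input at this output position is [6 / 5.5 / -1.3]. Elementwise product with the kernel and sum: 6·0.5 + 5.5·1.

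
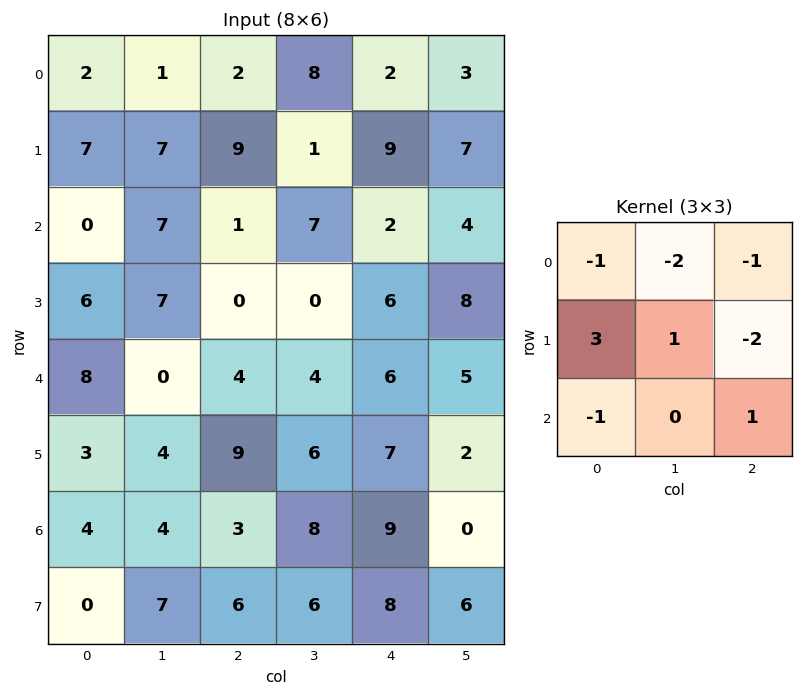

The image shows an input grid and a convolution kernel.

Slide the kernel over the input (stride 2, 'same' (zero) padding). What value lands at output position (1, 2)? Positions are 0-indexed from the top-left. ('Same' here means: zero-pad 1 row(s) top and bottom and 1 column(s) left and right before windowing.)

The receptive field on the zero-padded input at this output position is [1 9 7 / 7 2 4 / 0 6 8]. Elementwise product with the kernel and sum: 1·-1 + 9·-2 + 7·-1 + 7·3 + 2·1 + 4·-2 + 0·-1 + 8·1.

-3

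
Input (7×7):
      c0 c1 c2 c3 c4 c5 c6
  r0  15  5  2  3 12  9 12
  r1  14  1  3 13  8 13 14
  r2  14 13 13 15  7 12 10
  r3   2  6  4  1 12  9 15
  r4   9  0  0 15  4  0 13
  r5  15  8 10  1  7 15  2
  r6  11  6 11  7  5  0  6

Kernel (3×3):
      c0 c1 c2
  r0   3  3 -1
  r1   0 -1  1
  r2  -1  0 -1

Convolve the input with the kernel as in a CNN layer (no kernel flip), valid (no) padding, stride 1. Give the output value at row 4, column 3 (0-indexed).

The receptive field on the input at this output position is [15 4 0 / 1 7 15 / 7 5 0]. Elementwise product with the kernel and sum: 15·3 + 4·3 + 0·-1 + 7·-1 + 15·1 + 7·-1 + 0·-1.

58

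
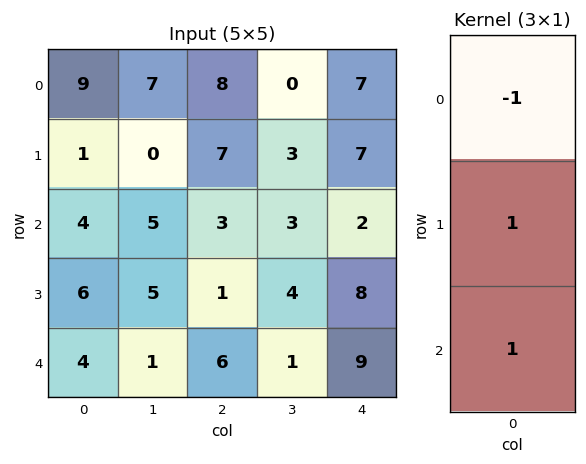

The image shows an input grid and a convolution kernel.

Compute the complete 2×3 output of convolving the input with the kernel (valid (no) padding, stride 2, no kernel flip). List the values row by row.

Output[0,0]: The receptive field on the input at this output position is [9 / 1 / 4]. Elementwise product with the kernel and sum: 9·-1 + 1·1 + 4·1.
Output[0,1]: The receptive field on the input at this output position is [8 / 7 / 3]. Elementwise product with the kernel and sum: 8·-1 + 7·1 + 3·1.

-4 2 2
6 4 15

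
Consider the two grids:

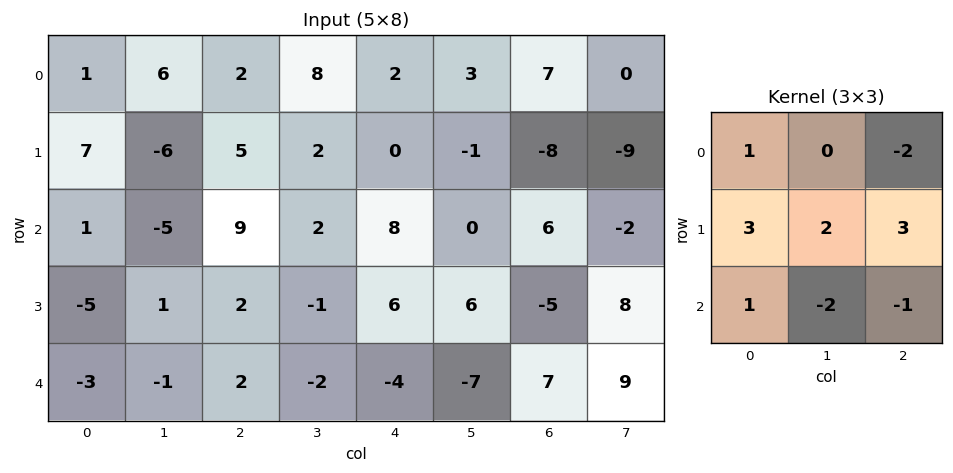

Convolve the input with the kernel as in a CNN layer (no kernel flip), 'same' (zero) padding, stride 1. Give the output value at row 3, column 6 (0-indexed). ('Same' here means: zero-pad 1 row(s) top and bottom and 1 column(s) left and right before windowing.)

The receptive field on the zero-padded input at this output position is [0 6 -2 / 6 -5 8 / -7 7 9]. Elementwise product with the kernel and sum: 0·1 + -2·-2 + 6·3 + -5·2 + 8·3 + -7·1 + 7·-2 + 9·-1.

6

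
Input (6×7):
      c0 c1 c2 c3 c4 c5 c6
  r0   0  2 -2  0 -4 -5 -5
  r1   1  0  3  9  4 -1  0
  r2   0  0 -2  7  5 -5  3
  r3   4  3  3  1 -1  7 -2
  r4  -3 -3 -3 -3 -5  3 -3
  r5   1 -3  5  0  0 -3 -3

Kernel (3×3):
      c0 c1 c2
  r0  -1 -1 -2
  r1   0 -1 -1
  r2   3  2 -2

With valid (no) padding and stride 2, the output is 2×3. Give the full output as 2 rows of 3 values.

Output[0,0]: The receptive field on the input at this output position is [0 2 -2 / 1 0 3 / 0 0 -2]. Elementwise product with the kernel and sum: 0·-1 + 2·-1 + -2·-2 + 0·-1 + 3·-1 + 0·3 + 0·2 + -2·-2.
Output[0,1]: The receptive field on the input at this output position is [-2 0 -4 / 3 9 4 / -2 7 5]. Elementwise product with the kernel and sum: -2·-1 + 0·-1 + -4·-2 + 9·-1 + 4·-1 + -2·3 + 7·2 + 5·-2.

3 -5 19
-11 -20 -14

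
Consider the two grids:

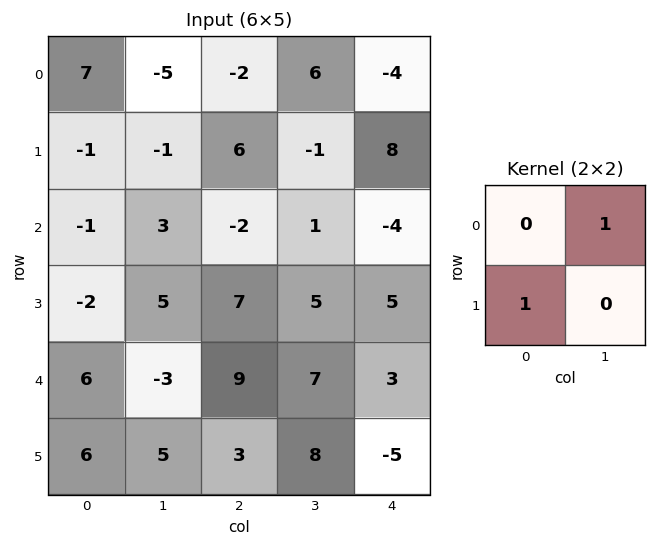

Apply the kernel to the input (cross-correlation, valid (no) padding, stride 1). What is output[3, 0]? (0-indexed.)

The receptive field on the input at this output position is [-2 5 / 6 -3]. Elementwise product with the kernel and sum: 5·1 + 6·1.

11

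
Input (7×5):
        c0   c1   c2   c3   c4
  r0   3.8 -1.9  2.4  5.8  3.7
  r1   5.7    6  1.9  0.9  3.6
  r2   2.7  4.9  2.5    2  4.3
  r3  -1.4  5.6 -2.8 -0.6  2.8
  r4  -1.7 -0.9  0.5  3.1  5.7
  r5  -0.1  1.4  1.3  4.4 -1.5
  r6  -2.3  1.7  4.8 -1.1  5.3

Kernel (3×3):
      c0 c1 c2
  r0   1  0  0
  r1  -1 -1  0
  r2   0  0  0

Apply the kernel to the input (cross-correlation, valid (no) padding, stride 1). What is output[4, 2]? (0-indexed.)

-5.2

The receptive field on the input at this output position is [0.5 3.1 5.7 / 1.3 4.4 -1.5 / 4.8 -1.1 5.3]. Elementwise product with the kernel and sum: 0.5·1 + 1.3·-1 + 4.4·-1.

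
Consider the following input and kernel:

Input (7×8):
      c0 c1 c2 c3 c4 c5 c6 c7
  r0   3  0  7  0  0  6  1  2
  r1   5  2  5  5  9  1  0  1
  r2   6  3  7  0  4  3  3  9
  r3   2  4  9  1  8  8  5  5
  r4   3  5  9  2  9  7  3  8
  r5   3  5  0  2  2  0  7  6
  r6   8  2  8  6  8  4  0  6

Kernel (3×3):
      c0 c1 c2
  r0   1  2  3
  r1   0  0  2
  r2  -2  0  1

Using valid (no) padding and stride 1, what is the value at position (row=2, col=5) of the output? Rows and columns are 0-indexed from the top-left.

40

The receptive field on the input at this output position is [3 3 9 / 8 5 5 / 7 3 8]. Elementwise product with the kernel and sum: 3·1 + 3·2 + 9·3 + 5·2 + 7·-2 + 8·1.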